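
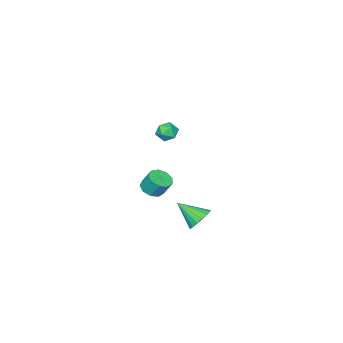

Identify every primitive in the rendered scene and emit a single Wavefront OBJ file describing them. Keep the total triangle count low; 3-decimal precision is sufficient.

v 2.149 4.344 -2.403
v 2.915 4.516 -2.494
v 2.531 3.136 -1.477
v 2.812 4.717 -2.191
v 2.558 4.832 -1.935
v 2.21 4.836 -1.787
v 1.848 4.726 -1.78
v 1.555 4.53 -1.916
v 1.398 4.291 -2.163
v 1.413 4.064 -2.465
v 1.596 3.901 -2.753
v 1.906 3.84 -2.961
v 2.272 3.895 -3.041
v 2.609 4.052 -2.975
v 2.841 4.277 -2.777
v -3.885 -2.864 -0.897
v -3.35 -3.056 -1.331
v -4.63 -3.464 -1.549
v -4.095 -3.656 -1.983
v -4.126 -3.915 -1.317
v -3.666 -3.544 -0.914
v -4.314 -2.976 -1.966
v -3.854 -2.605 -1.563
v -3.615 -3.126 -1.991
v -3.499 -3.706 -1.59
v -4.481 -2.814 -1.29
v -4.365 -3.394 -0.889
v 3.013 1.891 -0.669
v 3.555 2.266 -0.834
v 3.469 2.785 0.064
v 2.927 2.409 0.229
v 3.167 2.47 -0.989
v 3.081 2.989 -0.092
v 2.707 2.403 -0.994
v 2.621 2.922 -0.097
v 2.39 2.096 -0.847
v 2.304 2.615 0.05
v 2.365 1.693 -0.617
v 2.278 2.212 0.28
v 2.643 1.382 -0.41
v 2.556 1.901 0.487
v 3.094 1.31 -0.325
v 3.008 1.828 0.572
v 3.508 1.509 -0.4
v 3.421 2.027 0.497
v 3.69 1.887 -0.601
v 3.603 2.405 0.296
f 2 1 4
f 2 4 3
f 4 1 5
f 4 5 3
f 5 1 6
f 5 6 3
f 6 1 7
f 6 7 3
f 7 1 8
f 7 8 3
f 8 1 9
f 8 9 3
f 9 1 10
f 9 10 3
f 10 1 11
f 10 11 3
f 11 1 12
f 11 12 3
f 12 1 13
f 12 13 3
f 13 1 14
f 13 14 3
f 14 1 15
f 14 15 3
f 15 1 2
f 15 2 3
f 16 27 21
f 16 21 17
f 16 17 23
f 16 23 26
f 16 26 27
f 17 21 25
f 21 27 20
f 27 26 18
f 26 23 22
f 23 17 24
f 19 25 20
f 19 20 18
f 19 18 22
f 19 22 24
f 19 24 25
f 20 25 21
f 18 20 27
f 22 18 26
f 24 22 23
f 25 24 17
f 29 28 32
f 29 32 30
f 30 32 33
f 30 33 31
f 32 28 34
f 32 34 33
f 33 34 35
f 33 35 31
f 34 28 36
f 34 36 35
f 35 36 37
f 35 37 31
f 36 28 38
f 36 38 37
f 37 38 39
f 37 39 31
f 38 28 40
f 38 40 39
f 39 40 41
f 39 41 31
f 40 28 42
f 40 42 41
f 41 42 43
f 41 43 31
f 42 28 44
f 42 44 43
f 43 44 45
f 43 45 31
f 44 28 46
f 44 46 45
f 45 46 47
f 45 47 31
f 46 28 29
f 46 29 47
f 47 29 30
f 47 30 31



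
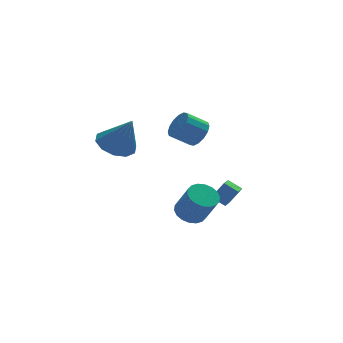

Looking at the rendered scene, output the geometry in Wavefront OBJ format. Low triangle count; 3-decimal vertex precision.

v 0.562 -2.577 0.814
v 0.939 -2.923 1.429
v -0.045 -2.729 2.141
v -0.422 -2.383 1.526
v 1.037 -2.522 1.455
v 0.053 -2.328 2.167
v 1.008 -2.135 1.31
v 0.024 -1.941 2.022
v 0.859 -1.867 1.031
v -0.125 -1.673 1.743
v 0.631 -1.789 0.695
v -0.353 -1.595 1.407
v 0.384 -1.922 0.39
v -0.6 -1.728 1.102
v 0.185 -2.231 0.199
v -0.799 -2.037 0.911
v 0.087 -2.632 0.173
v -0.897 -2.438 0.885
v 0.116 -3.019 0.318
v -0.868 -2.825 1.03
v 0.265 -3.287 0.597
v -0.719 -3.093 1.309
v 0.493 -3.365 0.933
v -0.491 -3.171 1.645
v 0.74 -3.232 1.238
v -0.244 -3.038 1.95
v 1.797 -2.918 -4.213
v 1.273 -2.392 -3.799
v 2.401 -1.991 -4.625
v 1.877 -1.466 -4.211
v 2.443 -2.954 -3.349
v 1.919 -2.429 -2.935
v 3.047 -2.028 -3.761
v 2.523 -1.502 -3.347
v -0.264 -3.584 -3.801
v 0.52 -3.656 -4.032
v 0.887 -4.427 -2.551
v 0.104 -4.356 -2.319
v 0.514 -3.333 -3.863
v 0.882 -4.104 -2.381
v 0.355 -3.06 -3.681
v 0.722 -3.831 -2.199
v 0.073 -2.89 -3.523
v 0.44 -3.661 -2.041
v -0.276 -2.858 -3.42
v 0.091 -3.629 -1.938
v -0.622 -2.97 -3.392
v -0.255 -3.741 -1.911
v -0.897 -3.204 -3.446
v -0.53 -3.975 -1.964
v -1.047 -3.513 -3.569
v -0.68 -4.284 -2.088
v -1.042 -3.836 -3.739
v -0.674 -4.607 -2.257
v -0.882 -4.109 -3.921
v -0.515 -4.88 -2.439
v -0.6 -4.279 -4.079
v -0.233 -5.05 -2.597
v -0.251 -4.311 -4.182
v 0.116 -5.082 -2.7
v 0.095 -4.199 -4.209
v 0.462 -4.97 -2.728
v 0.37 -3.965 -4.156
v 0.737 -4.736 -2.674
v -3.795 -3.246 1.337
v -2.822 -3.269 1.002
v -3.225 -3.914 3.043
v -2.927 -2.697 1.261
v -3.364 -2.335 1.549
v -3.966 -2.32 1.756
v -4.502 -2.659 1.803
v -4.769 -3.222 1.671
v -4.664 -3.794 1.412
v -4.227 -4.156 1.124
v -3.625 -4.171 0.917
v -3.088 -3.832 0.87
f 2 1 5
f 2 5 3
f 3 5 6
f 3 6 4
f 5 1 7
f 5 7 6
f 6 7 8
f 6 8 4
f 7 1 9
f 7 9 8
f 8 9 10
f 8 10 4
f 9 1 11
f 9 11 10
f 10 11 12
f 10 12 4
f 11 1 13
f 11 13 12
f 12 13 14
f 12 14 4
f 13 1 15
f 13 15 14
f 14 15 16
f 14 16 4
f 15 1 17
f 15 17 16
f 16 17 18
f 16 18 4
f 17 1 19
f 17 19 18
f 18 19 20
f 18 20 4
f 19 1 21
f 19 21 20
f 20 21 22
f 20 22 4
f 21 1 23
f 21 23 22
f 22 23 24
f 22 24 4
f 23 1 25
f 23 25 24
f 24 25 26
f 24 26 4
f 25 1 2
f 25 2 26
f 26 2 3
f 26 3 4
f 28 30 27
f 31 28 27
f 27 30 29
f 29 31 27
f 28 34 30
f 32 28 31
f 32 34 28
f 30 34 29
f 33 31 29
f 29 34 33
f 33 32 31
f 34 32 33
f 36 35 39
f 36 39 37
f 37 39 40
f 37 40 38
f 39 35 41
f 39 41 40
f 40 41 42
f 40 42 38
f 41 35 43
f 41 43 42
f 42 43 44
f 42 44 38
f 43 35 45
f 43 45 44
f 44 45 46
f 44 46 38
f 45 35 47
f 45 47 46
f 46 47 48
f 46 48 38
f 47 35 49
f 47 49 48
f 48 49 50
f 48 50 38
f 49 35 51
f 49 51 50
f 50 51 52
f 50 52 38
f 51 35 53
f 51 53 52
f 52 53 54
f 52 54 38
f 53 35 55
f 53 55 54
f 54 55 56
f 54 56 38
f 55 35 57
f 55 57 56
f 56 57 58
f 56 58 38
f 57 35 59
f 57 59 58
f 58 59 60
f 58 60 38
f 59 35 61
f 59 61 60
f 60 61 62
f 60 62 38
f 61 35 63
f 61 63 62
f 62 63 64
f 62 64 38
f 63 35 36
f 63 36 64
f 64 36 37
f 64 37 38
f 66 65 68
f 66 68 67
f 68 65 69
f 68 69 67
f 69 65 70
f 69 70 67
f 70 65 71
f 70 71 67
f 71 65 72
f 71 72 67
f 72 65 73
f 72 73 67
f 73 65 74
f 73 74 67
f 74 65 75
f 74 75 67
f 75 65 76
f 75 76 67
f 76 65 66
f 76 66 67



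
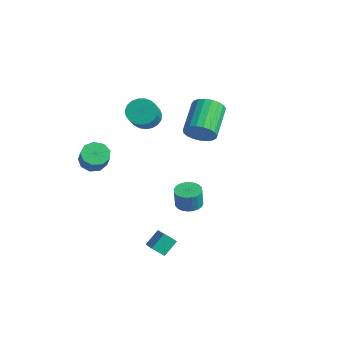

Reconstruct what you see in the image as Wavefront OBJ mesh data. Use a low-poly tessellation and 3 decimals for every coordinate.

v -3.025 -3.379 1.003
v -2.387 -3.411 0.555
v -1.718 -3.713 1.529
v -2.355 -3.681 1.977
v -2.448 -2.918 0.75
v -1.779 -3.22 1.724
v -2.779 -2.641 1.064
v -2.11 -2.943 2.038
v -3.225 -2.709 1.349
v -2.556 -3.011 2.323
v -3.577 -3.091 1.472
v -2.908 -3.393 2.446
v -3.671 -3.607 1.376
v -3.001 -3.909 2.35
v -3.462 -4.017 1.105
v -2.792 -4.319 2.079
v -3.048 -4.128 0.787
v -2.379 -4.43 1.761
v -2.624 -3.889 0.569
v -1.955 -4.191 1.543
v 2.493 -3.82 -2.445
v 2.463 -3.03 -1.739
v 1.317 -3.303 -3.073
v 1.287 -2.513 -2.367
v 2.953 -3.367 -2.933
v 2.923 -2.577 -2.227
v 1.777 -2.85 -3.561
v 1.747 -2.06 -2.855
v -1.041 2.055 1.865
v -0.363 2.166 2.476
v -1.481 3.656 3.447
v -2.159 3.545 2.835
v -0.266 2.417 2.204
v -1.384 3.906 3.174
v -0.303 2.604 1.873
v -1.421 4.094 2.843
v -0.468 2.697 1.54
v -1.586 4.187 2.51
v -0.732 2.679 1.264
v -1.85 4.169 2.234
v -1.049 2.553 1.091
v -2.167 4.043 2.062
v -1.365 2.341 1.053
v -2.483 3.831 2.023
v -1.625 2.08 1.154
v -2.743 3.569 2.125
v -1.784 1.814 1.379
v -2.902 3.303 2.349
v -1.815 1.59 1.688
v -2.933 3.079 2.658
v -1.711 1.446 2.027
v -2.829 2.936 2.997
v -1.492 1.408 2.338
v -2.61 2.898 3.308
v -1.195 1.482 2.567
v -2.313 2.971 3.538
v -0.871 1.655 2.675
v -1.989 3.144 3.646
v -0.577 1.897 2.643
v -1.695 3.386 3.614
v 2.671 -1.602 0.066
v 3.328 -1.336 0.051
v 3.407 -1.471 1.16
v 2.749 -1.738 1.174
v 3.178 -1.106 0.09
v 3.257 -1.242 1.199
v 2.95 -0.952 0.125
v 3.029 -1.088 1.234
v 2.68 -0.897 0.151
v 2.759 -1.033 1.26
v 2.408 -0.95 0.164
v 2.487 -1.085 1.273
v 2.177 -1.102 0.162
v 2.255 -1.237 1.271
v 2.02 -1.329 0.145
v 2.099 -1.465 1.254
v 1.962 -1.599 0.116
v 2.041 -1.734 1.225
v 2.013 -1.869 0.08
v 2.092 -2.004 1.189
v 2.163 -2.098 0.041
v 2.242 -2.234 1.15
v 2.391 -2.252 0.006
v 2.47 -2.388 1.115
v 2.661 -2.307 -0.02
v 2.74 -2.443 1.089
v 2.933 -2.255 -0.033
v 3.012 -2.39 1.076
v 3.165 -2.103 -0.031
v 3.243 -2.238 1.078
v 3.321 -1.875 -0.014
v 3.4 -2.011 1.095
v 3.379 -1.606 0.015
v 3.458 -1.741 1.124
v -3.303 0.244 2.784
v -2.584 0.482 2.397
v -1.518 -0.605 3.71
v -2.237 -0.844 4.096
v -2.625 0.735 2.64
v -1.559 -0.352 3.953
v -2.782 0.904 2.908
v -1.716 -0.183 4.22
v -3.03 0.958 3.154
v -1.964 -0.129 4.466
v -3.325 0.889 3.336
v -2.259 -0.198 4.649
v -3.616 0.708 3.423
v -2.55 -0.379 4.735
v -3.853 0.447 3.399
v -2.787 -0.64 4.711
v -3.995 0.151 3.269
v -2.929 -0.936 4.581
v -4.017 -0.13 3.055
v -2.951 -1.217 4.367
v -3.916 -0.345 2.794
v -2.85 -1.432 4.106
v -3.709 -0.459 2.531
v -2.643 -1.546 3.843
v -3.431 -0.452 2.312
v -2.365 -1.539 3.624
v -3.132 -0.324 2.175
v -2.066 -1.411 3.487
v -2.862 -0.098 2.143
v -1.796 -1.185 3.455
v -2.668 0.187 2.221
v -1.602 -0.9 3.534
f 2 1 5
f 2 5 3
f 3 5 6
f 3 6 4
f 5 1 7
f 5 7 6
f 6 7 8
f 6 8 4
f 7 1 9
f 7 9 8
f 8 9 10
f 8 10 4
f 9 1 11
f 9 11 10
f 10 11 12
f 10 12 4
f 11 1 13
f 11 13 12
f 12 13 14
f 12 14 4
f 13 1 15
f 13 15 14
f 14 15 16
f 14 16 4
f 15 1 17
f 15 17 16
f 16 17 18
f 16 18 4
f 17 1 19
f 17 19 18
f 18 19 20
f 18 20 4
f 19 1 2
f 19 2 20
f 20 2 3
f 20 3 4
f 22 24 21
f 25 22 21
f 21 24 23
f 23 25 21
f 22 28 24
f 26 22 25
f 26 28 22
f 24 28 23
f 27 25 23
f 23 28 27
f 27 26 25
f 28 26 27
f 30 29 33
f 30 33 31
f 31 33 34
f 31 34 32
f 33 29 35
f 33 35 34
f 34 35 36
f 34 36 32
f 35 29 37
f 35 37 36
f 36 37 38
f 36 38 32
f 37 29 39
f 37 39 38
f 38 39 40
f 38 40 32
f 39 29 41
f 39 41 40
f 40 41 42
f 40 42 32
f 41 29 43
f 41 43 42
f 42 43 44
f 42 44 32
f 43 29 45
f 43 45 44
f 44 45 46
f 44 46 32
f 45 29 47
f 45 47 46
f 46 47 48
f 46 48 32
f 47 29 49
f 47 49 48
f 48 49 50
f 48 50 32
f 49 29 51
f 49 51 50
f 50 51 52
f 50 52 32
f 51 29 53
f 51 53 52
f 52 53 54
f 52 54 32
f 53 29 55
f 53 55 54
f 54 55 56
f 54 56 32
f 55 29 57
f 55 57 56
f 56 57 58
f 56 58 32
f 57 29 59
f 57 59 58
f 58 59 60
f 58 60 32
f 59 29 30
f 59 30 60
f 60 30 31
f 60 31 32
f 62 61 65
f 62 65 63
f 63 65 66
f 63 66 64
f 65 61 67
f 65 67 66
f 66 67 68
f 66 68 64
f 67 61 69
f 67 69 68
f 68 69 70
f 68 70 64
f 69 61 71
f 69 71 70
f 70 71 72
f 70 72 64
f 71 61 73
f 71 73 72
f 72 73 74
f 72 74 64
f 73 61 75
f 73 75 74
f 74 75 76
f 74 76 64
f 75 61 77
f 75 77 76
f 76 77 78
f 76 78 64
f 77 61 79
f 77 79 78
f 78 79 80
f 78 80 64
f 79 61 81
f 79 81 80
f 80 81 82
f 80 82 64
f 81 61 83
f 81 83 82
f 82 83 84
f 82 84 64
f 83 61 85
f 83 85 84
f 84 85 86
f 84 86 64
f 85 61 87
f 85 87 86
f 86 87 88
f 86 88 64
f 87 61 89
f 87 89 88
f 88 89 90
f 88 90 64
f 89 61 91
f 89 91 90
f 90 91 92
f 90 92 64
f 91 61 93
f 91 93 92
f 92 93 94
f 92 94 64
f 93 61 62
f 93 62 94
f 94 62 63
f 94 63 64
f 96 95 99
f 96 99 97
f 97 99 100
f 97 100 98
f 99 95 101
f 99 101 100
f 100 101 102
f 100 102 98
f 101 95 103
f 101 103 102
f 102 103 104
f 102 104 98
f 103 95 105
f 103 105 104
f 104 105 106
f 104 106 98
f 105 95 107
f 105 107 106
f 106 107 108
f 106 108 98
f 107 95 109
f 107 109 108
f 108 109 110
f 108 110 98
f 109 95 111
f 109 111 110
f 110 111 112
f 110 112 98
f 111 95 113
f 111 113 112
f 112 113 114
f 112 114 98
f 113 95 115
f 113 115 114
f 114 115 116
f 114 116 98
f 115 95 117
f 115 117 116
f 116 117 118
f 116 118 98
f 117 95 119
f 117 119 118
f 118 119 120
f 118 120 98
f 119 95 121
f 119 121 120
f 120 121 122
f 120 122 98
f 121 95 123
f 121 123 122
f 122 123 124
f 122 124 98
f 123 95 125
f 123 125 124
f 124 125 126
f 124 126 98
f 125 95 96
f 125 96 126
f 126 96 97
f 126 97 98



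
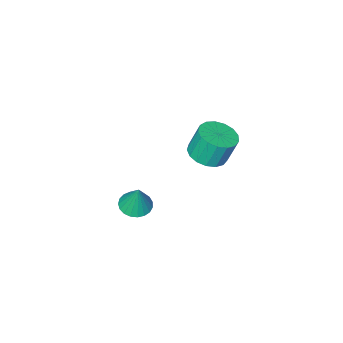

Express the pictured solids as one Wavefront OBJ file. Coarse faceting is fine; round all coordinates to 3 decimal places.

v 2.853 3.672 -2.315
v 3.589 3.53 -2.34
v 2.987 4.108 -0.885
v 3.578 3.829 -2.43
v 3.441 4.1 -2.5
v 3.202 4.297 -2.538
v 2.903 4.386 -2.537
v 2.596 4.352 -2.498
v 2.333 4.2 -2.427
v 2.16 3.957 -2.337
v 2.107 3.664 -2.242
v 2.183 3.373 -2.161
v 2.375 3.134 -2.106
v 2.65 2.987 -2.087
v 2.96 2.959 -2.107
v 3.251 3.054 -2.163
v 3.474 3.257 -2.246
v -2.484 1.821 -3.102
v -1.717 1.304 -2.779
v -2.089 1.642 -1.355
v -2.856 2.159 -1.678
v -1.544 1.736 -2.836
v -1.916 2.074 -1.413
v -1.587 2.188 -2.955
v -1.959 2.526 -1.531
v -1.836 2.556 -3.107
v -2.208 2.894 -1.683
v -2.233 2.755 -3.258
v -2.605 3.093 -1.834
v -2.687 2.741 -3.373
v -3.059 3.079 -1.949
v -3.095 2.515 -3.426
v -3.467 2.853 -2.002
v -3.363 2.131 -3.405
v -3.735 2.469 -1.981
v -3.43 1.675 -3.314
v -3.802 2.013 -1.89
v -3.28 1.253 -3.175
v -3.652 1.591 -1.751
v -2.947 0.961 -3.019
v -3.319 1.299 -1.595
v -2.509 0.866 -2.882
v -2.881 1.204 -1.458
v -2.065 0.99 -2.795
v -2.437 1.328 -1.371
f 2 1 4
f 2 4 3
f 4 1 5
f 4 5 3
f 5 1 6
f 5 6 3
f 6 1 7
f 6 7 3
f 7 1 8
f 7 8 3
f 8 1 9
f 8 9 3
f 9 1 10
f 9 10 3
f 10 1 11
f 10 11 3
f 11 1 12
f 11 12 3
f 12 1 13
f 12 13 3
f 13 1 14
f 13 14 3
f 14 1 15
f 14 15 3
f 15 1 16
f 15 16 3
f 16 1 17
f 16 17 3
f 17 1 2
f 17 2 3
f 19 18 22
f 19 22 20
f 20 22 23
f 20 23 21
f 22 18 24
f 22 24 23
f 23 24 25
f 23 25 21
f 24 18 26
f 24 26 25
f 25 26 27
f 25 27 21
f 26 18 28
f 26 28 27
f 27 28 29
f 27 29 21
f 28 18 30
f 28 30 29
f 29 30 31
f 29 31 21
f 30 18 32
f 30 32 31
f 31 32 33
f 31 33 21
f 32 18 34
f 32 34 33
f 33 34 35
f 33 35 21
f 34 18 36
f 34 36 35
f 35 36 37
f 35 37 21
f 36 18 38
f 36 38 37
f 37 38 39
f 37 39 21
f 38 18 40
f 38 40 39
f 39 40 41
f 39 41 21
f 40 18 42
f 40 42 41
f 41 42 43
f 41 43 21
f 42 18 44
f 42 44 43
f 43 44 45
f 43 45 21
f 44 18 19
f 44 19 45
f 45 19 20
f 45 20 21



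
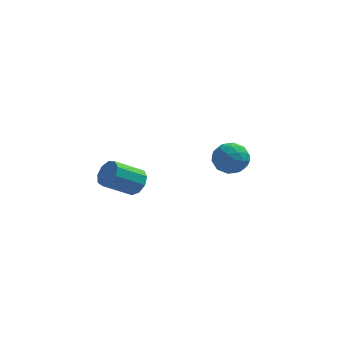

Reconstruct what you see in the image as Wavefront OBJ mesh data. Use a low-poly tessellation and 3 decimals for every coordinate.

v 2.338 3.133 0.251
v 3.121 3.158 -0.179
v 2.019 1.882 -0.401
v 2.802 1.907 -0.831
v 2.782 1.771 0.052
v 2.978 2.544 0.455
v 2.162 2.496 -1.035
v 2.358 3.269 -0.632
v 3.012 2.764 -0.974
v 3.395 2.316 -0.302
v 1.745 2.724 -0.278
v 2.128 2.276 0.394
v 2.757 3.255 0.094
v 2.383 1.785 -0.674
v 2.371 1.705 -0.155
v 2.831 1.72 -0.407
v 2.674 2.894 0.466
v 3.134 2.909 0.213
v 2.934 2.094 0.349
v 2.006 2.131 -0.793
v 2.466 2.146 -1.046
v 2.309 3.32 -0.173
v 2.769 3.335 -0.425
v 2.206 2.946 -0.929
v 3.154 3.039 -0.626
v 2.966 2.304 -1.01
v 2.59 2.65 -1.13
v 2.705 3.104 -0.893
v 3.379 2.775 -0.232
v 3.192 2.04 -0.615
v 3.179 1.96 -0.096
v 3.295 2.414 0.141
v 3.315 2.544 -0.699
v 1.948 3 0.035
v 1.761 2.265 -0.348
v 1.845 2.626 -0.721
v 1.961 3.08 -0.484
v 2.174 2.736 0.43
v 1.986 2.001 0.046
v 2.435 1.936 0.313
v 2.55 2.39 0.55
v 1.825 2.496 0.119
v -0.971 -2.488 1.138
v -0.689 -2.227 1.686
v -1.807 -2.79 2.531
v -2.089 -3.052 1.982
v -0.98 -1.925 1.501
v -2.098 -2.489 2.346
v -1.268 -1.887 1.146
v -2.386 -2.451 1.991
v -1.416 -2.13 0.787
v -2.534 -2.694 1.632
v -1.356 -2.541 0.592
v -2.474 -3.105 1.437
v -1.116 -2.927 0.653
v -2.234 -3.49 1.497
v -0.808 -3.107 0.94
v -1.926 -3.671 1.784
v -0.576 -2.998 1.32
v -1.694 -3.562 2.164
v -0.529 -2.65 1.615
v -1.647 -3.214 2.459
f 1 38 17
f 38 12 41
f 17 41 6
f 38 41 17
f 1 17 13
f 17 6 18
f 13 18 2
f 17 18 13
f 1 13 22
f 13 2 23
f 22 23 8
f 13 23 22
f 1 22 34
f 22 8 37
f 34 37 11
f 22 37 34
f 1 34 38
f 34 11 42
f 38 42 12
f 34 42 38
f 2 18 29
f 18 6 32
f 29 32 10
f 18 32 29
f 6 41 19
f 41 12 40
f 19 40 5
f 41 40 19
f 12 42 39
f 42 11 35
f 39 35 3
f 42 35 39
f 11 37 36
f 37 8 24
f 36 24 7
f 37 24 36
f 8 23 28
f 23 2 25
f 28 25 9
f 23 25 28
f 4 30 16
f 30 10 31
f 16 31 5
f 30 31 16
f 4 16 14
f 16 5 15
f 14 15 3
f 16 15 14
f 4 14 21
f 14 3 20
f 21 20 7
f 14 20 21
f 4 21 26
f 21 7 27
f 26 27 9
f 21 27 26
f 4 26 30
f 26 9 33
f 30 33 10
f 26 33 30
f 5 31 19
f 31 10 32
f 19 32 6
f 31 32 19
f 3 15 39
f 15 5 40
f 39 40 12
f 15 40 39
f 7 20 36
f 20 3 35
f 36 35 11
f 20 35 36
f 9 27 28
f 27 7 24
f 28 24 8
f 27 24 28
f 10 33 29
f 33 9 25
f 29 25 2
f 33 25 29
f 44 43 47
f 44 47 45
f 45 47 48
f 45 48 46
f 47 43 49
f 47 49 48
f 48 49 50
f 48 50 46
f 49 43 51
f 49 51 50
f 50 51 52
f 50 52 46
f 51 43 53
f 51 53 52
f 52 53 54
f 52 54 46
f 53 43 55
f 53 55 54
f 54 55 56
f 54 56 46
f 55 43 57
f 55 57 56
f 56 57 58
f 56 58 46
f 57 43 59
f 57 59 58
f 58 59 60
f 58 60 46
f 59 43 61
f 59 61 60
f 60 61 62
f 60 62 46
f 61 43 44
f 61 44 62
f 62 44 45
f 62 45 46



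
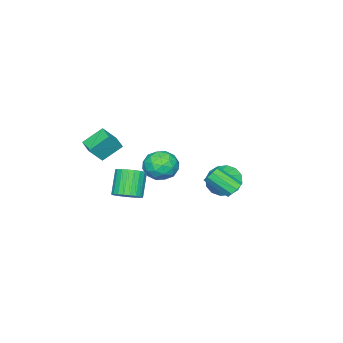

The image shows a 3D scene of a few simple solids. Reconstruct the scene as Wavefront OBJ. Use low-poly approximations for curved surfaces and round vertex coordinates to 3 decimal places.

v 1.306 3.876 -0.44
v 1.859 4.048 -0.405
v 2.187 2.796 0.536
v 1.634 2.624 0.5
v 1.647 4.212 -0.112
v 1.975 2.96 0.828
v 1.275 4.219 0.027
v 1.604 2.967 0.967
v 0.918 4.065 -0.053
v 1.246 2.813 0.888
v 0.742 3.823 -0.314
v 1.071 2.571 0.627
v 0.83 3.606 -0.634
v 1.159 2.354 0.307
v 1.141 3.515 -0.863
v 1.469 2.263 0.077
v 1.528 3.593 -0.895
v 1.857 2.341 0.046
v 1.812 3.803 -0.714
v 2.14 2.551 0.227
v 2.581 -1.946 -2.159
v 3.218 -1.678 -1.682
v 2.356 -2.046 -0.324
v 1.719 -2.314 -0.801
v 3.045 -1.402 -1.717
v 2.183 -1.77 -0.359
v 2.8 -1.209 -1.82
v 1.939 -1.577 -0.462
v 2.523 -1.129 -1.975
v 1.661 -1.496 -0.616
v 2.254 -1.172 -2.157
v 1.392 -1.54 -0.799
v 2.035 -1.334 -2.34
v 1.173 -1.702 -0.982
v 1.899 -1.588 -2.495
v 1.037 -1.956 -1.137
v 1.867 -1.898 -2.599
v 1.005 -2.265 -1.241
v 1.944 -2.214 -2.636
v 1.082 -2.582 -1.278
v 2.117 -2.49 -2.601
v 1.255 -2.858 -1.243
v 2.361 -2.683 -2.498
v 1.5 -3.051 -1.14
v 2.639 -2.764 -2.344
v 1.777 -3.131 -0.985
v 2.908 -2.72 -2.161
v 2.046 -3.088 -0.803
v 3.127 -2.558 -1.978
v 2.265 -2.926 -0.62
v 3.263 -2.304 -1.823
v 2.401 -2.672 -0.465
v 3.295 -1.995 -1.719
v 2.433 -2.362 -0.361
v -1.315 1.477 -1.682
v -0.734 1.661 -2.512
v -0.125 1.703 -0.798
v -0.928 2.137 -2.372
v -1.226 2.437 -2.046
v -1.548 2.479 -1.624
v -1.808 2.253 -1.216
v -1.935 1.819 -0.934
v -1.897 1.294 -0.852
v -1.702 0.817 -0.993
v -1.404 0.518 -1.318
v -1.082 0.476 -1.741
v -0.823 0.702 -2.148
v -0.695 1.136 -2.43
v -2.043 -2.738 -1.749
v -1.582 -2.12 -2.479
v -0.598 -2.72 -0.821
v -0.137 -2.102 -1.551
v -0.92 -1.716 -0.946
v -1.813 -1.727 -1.52
v -0.367 -3.113 -1.78
v -1.26 -3.124 -2.354
v -0.546 -2.352 -2.498
v -0.888 -1.488 -1.983
v -1.292 -3.352 -1.317
v -1.634 -2.488 -0.802
v -1.94 -2.431 -2.196
v -0.24 -2.409 -1.104
v -0.7 -2.183 -0.749
v -0.429 -1.819 -1.178
v -2.076 -2.2 -1.632
v -1.805 -1.836 -2.061
v -1.415 -1.599 -1.16
v -0.375 -3.004 -1.239
v -0.104 -2.64 -1.668
v -1.751 -3.021 -2.122
v -1.48 -2.657 -2.551
v -0.765 -3.241 -2.14
v -1.06 -2.203 -2.636
v -0.21 -2.193 -2.09
v -0.345 -2.787 -2.225
v -0.87 -2.794 -2.562
v -1.261 -1.696 -2.333
v -0.411 -1.685 -1.787
v -0.871 -1.458 -1.432
v -1.396 -1.465 -1.769
v -0.652 -1.832 -2.344
v -1.769 -3.155 -1.513
v -0.919 -3.144 -0.967
v -0.784 -3.375 -1.531
v -1.309 -3.382 -1.868
v -1.97 -2.647 -1.21
v -1.12 -2.637 -0.664
v -1.31 -2.046 -0.738
v -1.835 -2.053 -1.075
v -1.528 -3.008 -0.956
v 1.47 -3.437 1.221
v 2.21 -3.763 2.162
v 2.025 -2.606 1.073
v 2.764 -2.932 2.014
v 2.296 -4.148 0.326
v 3.035 -4.474 1.267
v 2.85 -3.317 0.178
v 3.59 -3.643 1.119
f 2 1 5
f 2 5 3
f 3 5 6
f 3 6 4
f 5 1 7
f 5 7 6
f 6 7 8
f 6 8 4
f 7 1 9
f 7 9 8
f 8 9 10
f 8 10 4
f 9 1 11
f 9 11 10
f 10 11 12
f 10 12 4
f 11 1 13
f 11 13 12
f 12 13 14
f 12 14 4
f 13 1 15
f 13 15 14
f 14 15 16
f 14 16 4
f 15 1 17
f 15 17 16
f 16 17 18
f 16 18 4
f 17 1 19
f 17 19 18
f 18 19 20
f 18 20 4
f 19 1 2
f 19 2 20
f 20 2 3
f 20 3 4
f 22 21 25
f 22 25 23
f 23 25 26
f 23 26 24
f 25 21 27
f 25 27 26
f 26 27 28
f 26 28 24
f 27 21 29
f 27 29 28
f 28 29 30
f 28 30 24
f 29 21 31
f 29 31 30
f 30 31 32
f 30 32 24
f 31 21 33
f 31 33 32
f 32 33 34
f 32 34 24
f 33 21 35
f 33 35 34
f 34 35 36
f 34 36 24
f 35 21 37
f 35 37 36
f 36 37 38
f 36 38 24
f 37 21 39
f 37 39 38
f 38 39 40
f 38 40 24
f 39 21 41
f 39 41 40
f 40 41 42
f 40 42 24
f 41 21 43
f 41 43 42
f 42 43 44
f 42 44 24
f 43 21 45
f 43 45 44
f 44 45 46
f 44 46 24
f 45 21 47
f 45 47 46
f 46 47 48
f 46 48 24
f 47 21 49
f 47 49 48
f 48 49 50
f 48 50 24
f 49 21 51
f 49 51 50
f 50 51 52
f 50 52 24
f 51 21 53
f 51 53 52
f 52 53 54
f 52 54 24
f 53 21 22
f 53 22 54
f 54 22 23
f 54 23 24
f 56 55 58
f 56 58 57
f 58 55 59
f 58 59 57
f 59 55 60
f 59 60 57
f 60 55 61
f 60 61 57
f 61 55 62
f 61 62 57
f 62 55 63
f 62 63 57
f 63 55 64
f 63 64 57
f 64 55 65
f 64 65 57
f 65 55 66
f 65 66 57
f 66 55 67
f 66 67 57
f 67 55 68
f 67 68 57
f 68 55 56
f 68 56 57
f 69 106 85
f 106 80 109
f 85 109 74
f 106 109 85
f 69 85 81
f 85 74 86
f 81 86 70
f 85 86 81
f 69 81 90
f 81 70 91
f 90 91 76
f 81 91 90
f 69 90 102
f 90 76 105
f 102 105 79
f 90 105 102
f 69 102 106
f 102 79 110
f 106 110 80
f 102 110 106
f 70 86 97
f 86 74 100
f 97 100 78
f 86 100 97
f 74 109 87
f 109 80 108
f 87 108 73
f 109 108 87
f 80 110 107
f 110 79 103
f 107 103 71
f 110 103 107
f 79 105 104
f 105 76 92
f 104 92 75
f 105 92 104
f 76 91 96
f 91 70 93
f 96 93 77
f 91 93 96
f 72 98 84
f 98 78 99
f 84 99 73
f 98 99 84
f 72 84 82
f 84 73 83
f 82 83 71
f 84 83 82
f 72 82 89
f 82 71 88
f 89 88 75
f 82 88 89
f 72 89 94
f 89 75 95
f 94 95 77
f 89 95 94
f 72 94 98
f 94 77 101
f 98 101 78
f 94 101 98
f 73 99 87
f 99 78 100
f 87 100 74
f 99 100 87
f 71 83 107
f 83 73 108
f 107 108 80
f 83 108 107
f 75 88 104
f 88 71 103
f 104 103 79
f 88 103 104
f 77 95 96
f 95 75 92
f 96 92 76
f 95 92 96
f 78 101 97
f 101 77 93
f 97 93 70
f 101 93 97
f 112 114 111
f 115 112 111
f 111 114 113
f 113 115 111
f 112 118 114
f 116 112 115
f 116 118 112
f 114 118 113
f 117 115 113
f 113 118 117
f 117 116 115
f 118 116 117



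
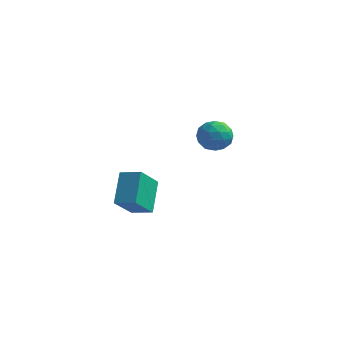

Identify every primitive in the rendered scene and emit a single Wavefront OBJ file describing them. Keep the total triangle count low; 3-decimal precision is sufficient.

v 0.804 2.277 3.011
v 1.633 2.786 2.908
v 1.487 1.394 4.132
v 2.316 1.903 4.029
v 1.526 2.328 4.418
v 1.104 2.874 3.726
v 2.016 1.306 3.314
v 1.594 1.852 2.622
v 2.382 2.186 3.095
v 2.079 2.818 3.777
v 1.041 1.362 3.263
v 0.738 1.994 3.945
v 1.159 2.609 2.861
v 1.961 1.571 4.179
v 1.497 1.821 4.408
v 1.984 2.12 4.347
v 0.848 2.661 3.342
v 1.335 2.96 3.281
v 1.272 2.691 4.169
v 1.785 1.22 3.759
v 2.272 1.519 3.698
v 1.136 2.06 2.693
v 1.623 2.359 2.632
v 1.848 1.489 2.871
v 2.086 2.556 2.91
v 2.487 2.036 3.569
v 2.311 1.686 3.149
v 2.063 2.007 2.742
v 1.908 2.927 3.311
v 2.309 2.408 3.97
v 1.845 2.658 4.199
v 1.597 2.979 3.792
v 2.348 2.574 3.422
v 0.811 1.772 3.07
v 1.212 1.253 3.729
v 1.523 1.201 3.248
v 1.275 1.522 2.841
v 0.633 2.144 3.471
v 1.034 1.624 4.13
v 1.057 2.173 4.298
v 0.809 2.494 3.891
v 0.772 1.606 3.618
v -3.861 1.972 -2.633
v -4.205 3.531 -1.315
v -3.461 3.262 -4.054
v -3.805 4.82 -2.736
v -2.655 1.96 -2.304
v -2.999 3.518 -0.986
v -2.255 3.249 -3.725
v -2.599 4.808 -2.407
f 1 38 17
f 38 12 41
f 17 41 6
f 38 41 17
f 1 17 13
f 17 6 18
f 13 18 2
f 17 18 13
f 1 13 22
f 13 2 23
f 22 23 8
f 13 23 22
f 1 22 34
f 22 8 37
f 34 37 11
f 22 37 34
f 1 34 38
f 34 11 42
f 38 42 12
f 34 42 38
f 2 18 29
f 18 6 32
f 29 32 10
f 18 32 29
f 6 41 19
f 41 12 40
f 19 40 5
f 41 40 19
f 12 42 39
f 42 11 35
f 39 35 3
f 42 35 39
f 11 37 36
f 37 8 24
f 36 24 7
f 37 24 36
f 8 23 28
f 23 2 25
f 28 25 9
f 23 25 28
f 4 30 16
f 30 10 31
f 16 31 5
f 30 31 16
f 4 16 14
f 16 5 15
f 14 15 3
f 16 15 14
f 4 14 21
f 14 3 20
f 21 20 7
f 14 20 21
f 4 21 26
f 21 7 27
f 26 27 9
f 21 27 26
f 4 26 30
f 26 9 33
f 30 33 10
f 26 33 30
f 5 31 19
f 31 10 32
f 19 32 6
f 31 32 19
f 3 15 39
f 15 5 40
f 39 40 12
f 15 40 39
f 7 20 36
f 20 3 35
f 36 35 11
f 20 35 36
f 9 27 28
f 27 7 24
f 28 24 8
f 27 24 28
f 10 33 29
f 33 9 25
f 29 25 2
f 33 25 29
f 44 46 43
f 47 44 43
f 43 46 45
f 45 47 43
f 44 50 46
f 48 44 47
f 48 50 44
f 46 50 45
f 49 47 45
f 45 50 49
f 49 48 47
f 50 48 49



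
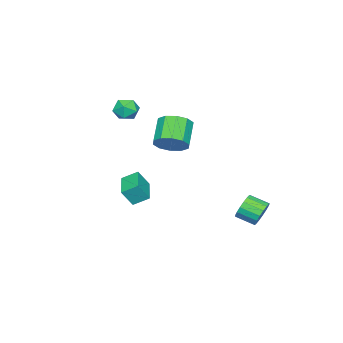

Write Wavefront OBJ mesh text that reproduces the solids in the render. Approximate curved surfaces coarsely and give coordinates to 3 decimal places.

v 2.375 -2.259 -1.795
v 2.786 -2.626 -0.912
v 2.009 -1.564 -1.335
v 2.419 -1.931 -0.453
v 3.581 -1.469 -2.027
v 3.991 -1.836 -1.145
v 3.214 -0.774 -1.568
v 3.625 -1.141 -0.685
v 0.531 -3.376 1.993
v 0.738 -3.071 2.63
v 0.522 -4.449 2.51
v 0.729 -4.144 3.147
v 0.056 -4.015 2.879
v 0.061 -3.352 2.56
v 1.199 -4.168 2.58
v 1.204 -3.505 2.261
v 1.151 -3.561 2.993
v 0.445 -3.466 3.178
v 0.815 -4.054 1.962
v 0.109 -3.959 2.147
v 2.684 0.069 1.949
v 3.291 -0.101 2.549
v 2.242 -0.52 3.491
v 1.636 -0.349 2.891
v 3.139 0.411 2.608
v 2.09 -0.007 3.549
v 2.813 0.793 2.415
v 1.764 0.375 3.356
v 2.438 0.898 2.044
v 1.39 0.48 2.985
v 2.157 0.687 1.637
v 1.109 0.269 2.578
v 2.078 0.24 1.349
v 1.029 -0.179 2.291
v 2.23 -0.273 1.291
v 1.181 -0.691 2.232
v 2.556 -0.655 1.484
v 1.507 -1.073 2.425
v 2.93 -0.76 1.855
v 1.882 -1.178 2.796
v 3.211 -0.549 2.262
v 2.163 -0.967 3.203
v -1.319 2.687 -3.679
v -0.923 2.516 -4.293
v -0.725 1.543 -3.894
v -1.121 1.713 -3.281
v -0.679 2.657 -4.07
v -0.481 1.684 -3.671
v -0.583 2.805 -3.757
v -0.384 1.832 -3.359
v -0.654 2.925 -3.427
v -0.456 1.952 -3.028
v -0.879 2.991 -3.154
v -0.68 2.018 -2.756
v -1.204 2.987 -3.002
v -1.005 2.014 -2.604
v -1.555 2.914 -3.005
v -1.357 1.941 -2.606
v -1.853 2.789 -3.162
v -1.654 1.816 -2.764
v -2.028 2.641 -3.438
v -1.83 1.668 -3.04
v -2.041 2.503 -3.769
v -1.842 1.53 -3.371
v -1.888 2.407 -4.08
v -1.69 1.434 -3.681
v -1.605 2.375 -4.298
v -1.407 1.402 -3.9
v -1.257 2.414 -4.375
v -1.059 1.441 -3.977
f 2 4 1
f 5 2 1
f 1 4 3
f 3 5 1
f 2 8 4
f 6 2 5
f 6 8 2
f 4 8 3
f 7 5 3
f 3 8 7
f 7 6 5
f 8 6 7
f 9 20 14
f 9 14 10
f 9 10 16
f 9 16 19
f 9 19 20
f 10 14 18
f 14 20 13
f 20 19 11
f 19 16 15
f 16 10 17
f 12 18 13
f 12 13 11
f 12 11 15
f 12 15 17
f 12 17 18
f 13 18 14
f 11 13 20
f 15 11 19
f 17 15 16
f 18 17 10
f 22 21 25
f 22 25 23
f 23 25 26
f 23 26 24
f 25 21 27
f 25 27 26
f 26 27 28
f 26 28 24
f 27 21 29
f 27 29 28
f 28 29 30
f 28 30 24
f 29 21 31
f 29 31 30
f 30 31 32
f 30 32 24
f 31 21 33
f 31 33 32
f 32 33 34
f 32 34 24
f 33 21 35
f 33 35 34
f 34 35 36
f 34 36 24
f 35 21 37
f 35 37 36
f 36 37 38
f 36 38 24
f 37 21 39
f 37 39 38
f 38 39 40
f 38 40 24
f 39 21 41
f 39 41 40
f 40 41 42
f 40 42 24
f 41 21 22
f 41 22 42
f 42 22 23
f 42 23 24
f 44 43 47
f 44 47 45
f 45 47 48
f 45 48 46
f 47 43 49
f 47 49 48
f 48 49 50
f 48 50 46
f 49 43 51
f 49 51 50
f 50 51 52
f 50 52 46
f 51 43 53
f 51 53 52
f 52 53 54
f 52 54 46
f 53 43 55
f 53 55 54
f 54 55 56
f 54 56 46
f 55 43 57
f 55 57 56
f 56 57 58
f 56 58 46
f 57 43 59
f 57 59 58
f 58 59 60
f 58 60 46
f 59 43 61
f 59 61 60
f 60 61 62
f 60 62 46
f 61 43 63
f 61 63 62
f 62 63 64
f 62 64 46
f 63 43 65
f 63 65 64
f 64 65 66
f 64 66 46
f 65 43 67
f 65 67 66
f 66 67 68
f 66 68 46
f 67 43 69
f 67 69 68
f 68 69 70
f 68 70 46
f 69 43 44
f 69 44 70
f 70 44 45
f 70 45 46



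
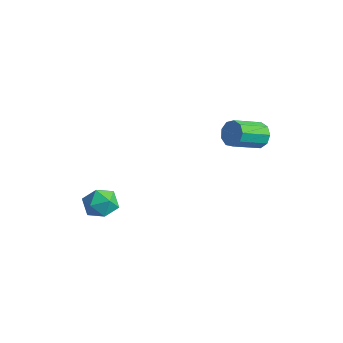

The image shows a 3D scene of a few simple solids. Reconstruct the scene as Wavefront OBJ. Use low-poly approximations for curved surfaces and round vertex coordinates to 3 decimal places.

v 1.669 3.943 3.005
v 2.421 4.022 3.413
v 2.124 2.256 4.304
v 1.371 2.177 3.895
v 1.991 4.258 3.737
v 1.693 2.492 4.628
v 1.409 4.347 3.718
v 1.112 2.581 4.609
v 0.95 4.246 3.365
v 0.652 2.48 4.256
v 0.826 4.004 2.844
v 0.529 2.238 3.735
v 1.097 3.733 2.397
v 0.799 1.967 3.288
v 1.635 3.56 2.235
v 1.338 1.795 3.126
v 2.189 3.567 2.433
v 1.892 1.801 3.324
v 2.5 3.749 2.898
v 2.202 1.983 3.789
v -2.425 -2.894 -0.455
v -1.734 -3.738 -0.38
v -3.326 -3.742 -1.72
v -2.635 -4.586 -1.645
v -3.325 -4.371 -0.825
v -2.769 -3.847 -0.043
v -2.291 -3.633 -2.057
v -1.735 -3.109 -1.275
v -1.651 -4.195 -1.37
v -2.291 -4.651 -0.609
v -2.769 -2.829 -1.491
v -3.409 -3.285 -0.73
f 2 1 5
f 2 5 3
f 3 5 6
f 3 6 4
f 5 1 7
f 5 7 6
f 6 7 8
f 6 8 4
f 7 1 9
f 7 9 8
f 8 9 10
f 8 10 4
f 9 1 11
f 9 11 10
f 10 11 12
f 10 12 4
f 11 1 13
f 11 13 12
f 12 13 14
f 12 14 4
f 13 1 15
f 13 15 14
f 14 15 16
f 14 16 4
f 15 1 17
f 15 17 16
f 16 17 18
f 16 18 4
f 17 1 19
f 17 19 18
f 18 19 20
f 18 20 4
f 19 1 2
f 19 2 20
f 20 2 3
f 20 3 4
f 21 32 26
f 21 26 22
f 21 22 28
f 21 28 31
f 21 31 32
f 22 26 30
f 26 32 25
f 32 31 23
f 31 28 27
f 28 22 29
f 24 30 25
f 24 25 23
f 24 23 27
f 24 27 29
f 24 29 30
f 25 30 26
f 23 25 32
f 27 23 31
f 29 27 28
f 30 29 22



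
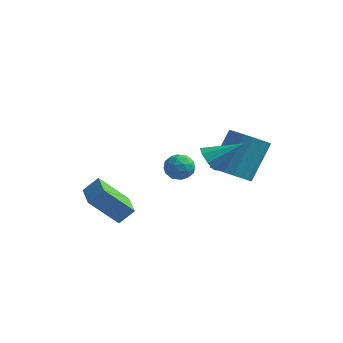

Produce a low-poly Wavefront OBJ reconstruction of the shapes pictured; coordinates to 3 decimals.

v 2.046 -2.131 1.463
v 2.476 -2.556 1.199
v 3.274 -1.409 2.297
v 2.42 -2.139 0.92
v 2.146 -1.717 0.959
v 1.813 -1.537 1.293
v 1.617 -1.705 1.728
v 1.672 -2.122 2.007
v 1.947 -2.544 1.968
v 2.279 -2.724 1.633
v -2.691 -3.403 -1.581
v -2.188 -2.967 -0.961
v -3.536 -2.256 -1.703
v -3.032 -1.82 -1.083
v -1.628 -2.76 -2.897
v -1.124 -2.324 -2.277
v -2.472 -1.613 -3.019
v -1.969 -1.177 -2.399
v 2.118 -0.046 -0.516
v 2.808 0.376 -0.955
v 3.131 1.588 0.716
v 2.442 1.166 1.156
v 2.483 0.602 -1.057
v 2.806 1.815 0.614
v 2.085 0.701 -1.051
v 2.409 1.913 0.62
v 1.694 0.651 -0.94
v 2.018 1.864 0.732
v 1.387 0.464 -0.744
v 1.711 1.676 0.927
v 1.225 0.175 -0.503
v 1.549 1.388 1.168
v 1.24 -0.158 -0.265
v 1.564 1.055 1.406
v 1.429 -0.468 -0.076
v 1.752 0.744 1.595
v 1.754 -0.695 0.026
v 2.077 0.518 1.697
v 2.151 -0.793 0.02
v 2.475 0.419 1.691
v 2.542 -0.744 -0.092
v 2.866 0.469 1.58
v 2.849 -0.556 -0.287
v 3.173 0.656 1.384
v 3.011 -0.268 -0.528
v 3.335 0.945 1.143
v 2.996 0.065 -0.766
v 3.32 1.278 0.905
v -0.666 2.227 -1.545
v -0.375 1.824 -2.073
v -1.565 1.476 -1.467
v -1.274 1.073 -1.995
v -0.953 1.106 -1.346
v -0.397 1.57 -1.394
v -1.543 1.73 -2.146
v -0.987 2.194 -2.194
v -0.917 1.517 -2.445
v -0.552 1.131 -1.95
v -1.388 2.169 -1.59
v -1.023 1.783 -1.095
v -0.441 2.091 -1.816
v -1.499 1.209 -1.724
v -1.31 1.228 -1.342
v -1.139 0.991 -1.653
v -0.454 1.942 -1.416
v -0.284 1.705 -1.727
v -0.623 1.283 -1.299
v -1.656 1.595 -1.813
v -1.486 1.358 -2.124
v -0.801 2.309 -1.887
v -0.63 2.072 -2.198
v -1.317 2.017 -2.241
v -0.589 1.674 -2.345
v -1.118 1.233 -2.299
v -1.276 1.619 -2.388
v -0.949 1.891 -2.416
v -0.375 1.447 -2.054
v -0.903 1.006 -2.008
v -0.714 1.025 -1.626
v -0.388 1.298 -1.655
v -0.693 1.267 -2.273
v -1.037 2.294 -1.532
v -1.565 1.853 -1.486
v -1.552 2.002 -1.885
v -1.226 2.275 -1.914
v -0.822 2.067 -1.241
v -1.351 1.626 -1.195
v -0.991 1.409 -1.124
v -0.664 1.681 -1.152
v -1.247 2.033 -1.267
f 2 1 4
f 2 4 3
f 4 1 5
f 4 5 3
f 5 1 6
f 5 6 3
f 6 1 7
f 6 7 3
f 7 1 8
f 7 8 3
f 8 1 9
f 8 9 3
f 9 1 10
f 9 10 3
f 10 1 2
f 10 2 3
f 12 14 11
f 15 12 11
f 11 14 13
f 13 15 11
f 12 18 14
f 16 12 15
f 16 18 12
f 14 18 13
f 17 15 13
f 13 18 17
f 17 16 15
f 18 16 17
f 20 19 23
f 20 23 21
f 21 23 24
f 21 24 22
f 23 19 25
f 23 25 24
f 24 25 26
f 24 26 22
f 25 19 27
f 25 27 26
f 26 27 28
f 26 28 22
f 27 19 29
f 27 29 28
f 28 29 30
f 28 30 22
f 29 19 31
f 29 31 30
f 30 31 32
f 30 32 22
f 31 19 33
f 31 33 32
f 32 33 34
f 32 34 22
f 33 19 35
f 33 35 34
f 34 35 36
f 34 36 22
f 35 19 37
f 35 37 36
f 36 37 38
f 36 38 22
f 37 19 39
f 37 39 38
f 38 39 40
f 38 40 22
f 39 19 41
f 39 41 40
f 40 41 42
f 40 42 22
f 41 19 43
f 41 43 42
f 42 43 44
f 42 44 22
f 43 19 45
f 43 45 44
f 44 45 46
f 44 46 22
f 45 19 47
f 45 47 46
f 46 47 48
f 46 48 22
f 47 19 20
f 47 20 48
f 48 20 21
f 48 21 22
f 49 86 65
f 86 60 89
f 65 89 54
f 86 89 65
f 49 65 61
f 65 54 66
f 61 66 50
f 65 66 61
f 49 61 70
f 61 50 71
f 70 71 56
f 61 71 70
f 49 70 82
f 70 56 85
f 82 85 59
f 70 85 82
f 49 82 86
f 82 59 90
f 86 90 60
f 82 90 86
f 50 66 77
f 66 54 80
f 77 80 58
f 66 80 77
f 54 89 67
f 89 60 88
f 67 88 53
f 89 88 67
f 60 90 87
f 90 59 83
f 87 83 51
f 90 83 87
f 59 85 84
f 85 56 72
f 84 72 55
f 85 72 84
f 56 71 76
f 71 50 73
f 76 73 57
f 71 73 76
f 52 78 64
f 78 58 79
f 64 79 53
f 78 79 64
f 52 64 62
f 64 53 63
f 62 63 51
f 64 63 62
f 52 62 69
f 62 51 68
f 69 68 55
f 62 68 69
f 52 69 74
f 69 55 75
f 74 75 57
f 69 75 74
f 52 74 78
f 74 57 81
f 78 81 58
f 74 81 78
f 53 79 67
f 79 58 80
f 67 80 54
f 79 80 67
f 51 63 87
f 63 53 88
f 87 88 60
f 63 88 87
f 55 68 84
f 68 51 83
f 84 83 59
f 68 83 84
f 57 75 76
f 75 55 72
f 76 72 56
f 75 72 76
f 58 81 77
f 81 57 73
f 77 73 50
f 81 73 77



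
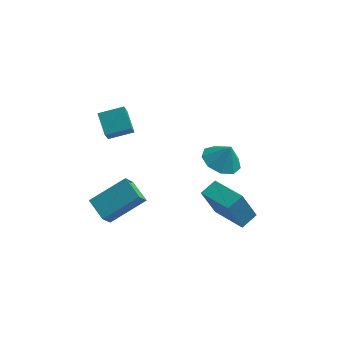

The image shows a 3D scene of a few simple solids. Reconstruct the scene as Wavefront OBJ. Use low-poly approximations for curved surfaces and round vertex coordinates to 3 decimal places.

v -4.208 -3.33 -0.863
v -2.646 -2.48 0.116
v -3.966 -2.67 -1.822
v -2.404 -1.82 -0.844
v -3.476 -4.2 -1.276
v -1.914 -3.35 -0.298
v -3.234 -3.54 -2.236
v -1.672 -2.69 -1.257
v 1.698 -2.876 2.368
v 2.298 -3.574 2.136
v 2.122 -2.844 3.372
v 2.566 -2.998 2.004
v 2.428 -2.364 2.043
v 1.949 -1.97 2.234
v 1.351 -1.999 2.488
v 0.916 -2.439 2.686
v 0.846 -3.083 2.735
v 1.175 -3.63 2.613
v 1.748 -3.824 2.377
v 2.796 -4.253 -1.143
v 2.147 -4.403 0.4
v 1.475 -2.897 -1.567
v 0.826 -3.047 -0.025
v 3.374 -3.593 -0.835
v 2.725 -3.743 0.707
v 2.053 -2.237 -1.26
v 1.404 -2.387 0.283
v -3.676 -0.557 1.045
v -3.685 -1.452 2.236
v -4.119 0.353 1.725
v -4.129 -0.542 2.916
v -2.511 -0.198 1.324
v -2.521 -1.093 2.515
v -2.955 0.712 2.004
v -2.964 -0.183 3.195
f 2 4 1
f 5 2 1
f 1 4 3
f 3 5 1
f 2 8 4
f 6 2 5
f 6 8 2
f 4 8 3
f 7 5 3
f 3 8 7
f 7 6 5
f 8 6 7
f 10 9 12
f 10 12 11
f 12 9 13
f 12 13 11
f 13 9 14
f 13 14 11
f 14 9 15
f 14 15 11
f 15 9 16
f 15 16 11
f 16 9 17
f 16 17 11
f 17 9 18
f 17 18 11
f 18 9 19
f 18 19 11
f 19 9 10
f 19 10 11
f 21 23 20
f 24 21 20
f 20 23 22
f 22 24 20
f 21 27 23
f 25 21 24
f 25 27 21
f 23 27 22
f 26 24 22
f 22 27 26
f 26 25 24
f 27 25 26
f 29 31 28
f 32 29 28
f 28 31 30
f 30 32 28
f 29 35 31
f 33 29 32
f 33 35 29
f 31 35 30
f 34 32 30
f 30 35 34
f 34 33 32
f 35 33 34



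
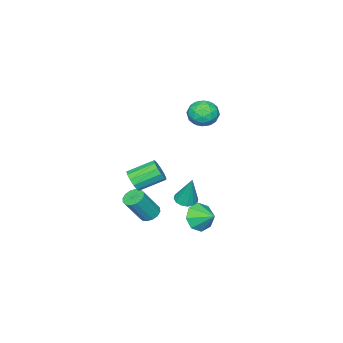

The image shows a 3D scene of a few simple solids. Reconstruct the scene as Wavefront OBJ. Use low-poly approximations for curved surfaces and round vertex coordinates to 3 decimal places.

v 1.236 -2.301 -0.758
v 1.804 -2.029 -0.264
v 0.591 -0.946 0.532
v 0.024 -1.219 0.038
v 1.809 -1.758 -0.625
v 0.596 -0.676 0.171
v 1.632 -1.66 -1.028
v 0.419 -0.578 -0.232
v 1.329 -1.766 -1.345
v 0.117 -0.683 -0.549
v 0.997 -2.041 -1.476
v -0.215 -0.959 -0.68
v 0.741 -2.4 -1.379
v -0.471 -1.317 -0.583
v 0.642 -2.726 -1.084
v -0.57 -1.644 -0.289
v 0.732 -2.918 -0.687
v -0.48 -1.836 0.109
v 0.982 -2.914 -0.311
v -0.231 -1.832 0.484
v 1.312 -2.716 -0.078
v 0.1 -1.633 0.718
v 1.619 -2.386 -0.06
v 0.406 -1.303 0.735
v -0.567 -2.535 -4.583
v 0.027 -2.217 -4.864
v 1.081 -2.606 -3.078
v 0.487 -2.925 -2.797
v -0.161 -1.938 -4.692
v 0.892 -2.328 -2.906
v -0.458 -1.819 -4.491
v 0.595 -2.209 -2.705
v -0.784 -1.892 -4.314
v 0.269 -2.282 -2.528
v -1.052 -2.138 -4.21
v 0.001 -2.527 -2.424
v -1.19 -2.489 -4.205
v -0.136 -2.879 -2.419
v -1.161 -2.854 -4.302
v -0.107 -3.243 -2.516
v -0.972 -3.132 -4.474
v 0.081 -3.522 -2.688
v -0.675 -3.251 -4.675
v 0.378 -3.641 -2.889
v -0.349 -3.178 -4.852
v 0.704 -3.568 -3.066
v -0.081 -2.933 -4.956
v 0.972 -3.322 -3.17
v 0.056 -2.581 -4.961
v 1.11 -2.971 -3.175
v -2.361 -1.178 -3.691
v -1.643 -0.996 -3.804
v -2.199 -0.562 -1.669
v -1.843 -0.673 -3.887
v -2.182 -0.486 -3.916
v -2.569 -0.484 -3.886
v -2.9 -0.669 -3.803
v -3.087 -0.989 -3.69
v -3.08 -1.361 -3.577
v -2.88 -1.683 -3.495
v -2.541 -1.871 -3.465
v -2.154 -1.872 -3.496
v -1.823 -1.688 -3.579
v -1.636 -1.367 -3.692
v -1.17 0.823 -3.863
v -0.752 0.333 -3.022
v -1.05 2.037 -3.217
v -0.189 0.564 -3.559
v -0.201 0.946 -4.274
v -0.781 1.257 -4.749
v -1.589 1.314 -4.705
v -2.152 1.083 -4.168
v -2.14 0.701 -3.453
v -1.56 0.39 -2.978
v -3.612 0.191 3.808
v -2.829 0.309 3.148
v -2.631 -0.709 4.812
v -1.848 -0.591 4.152
v -2.197 0.217 4.689
v -2.803 0.773 4.068
v -2.657 -1.173 3.892
v -3.263 -0.617 3.271
v -2.239 -0.534 3.201
v -1.954 0.325 3.693
v -3.506 -0.725 4.267
v -3.221 0.134 4.759
v -3.307 0.329 3.39
v -2.153 -0.729 4.57
v -2.358 -0.254 4.885
v -1.898 -0.185 4.498
v -3.291 0.602 3.93
v -2.831 0.671 3.543
v -2.459 0.617 4.448
v -2.629 -1.071 4.417
v -2.169 -1.002 4.03
v -3.562 -0.215 3.462
v -3.102 -0.146 3.075
v -3.001 -1.017 3.512
v -2.499 -0.097 3.033
v -1.923 -0.626 3.623
v -2.398 -0.968 3.47
v -2.755 -0.641 3.105
v -2.332 0.408 3.323
v -1.756 -0.121 3.913
v -1.961 0.354 4.228
v -2.317 0.681 3.863
v -1.985 -0.087 3.353
v -3.704 -0.279 4.047
v -3.128 -0.808 4.637
v -3.143 -1.081 4.097
v -3.499 -0.754 3.732
v -3.537 0.226 4.337
v -2.961 -0.303 4.927
v -2.705 0.241 4.855
v -3.062 0.568 4.49
v -3.475 -0.313 4.607
f 2 1 5
f 2 5 3
f 3 5 6
f 3 6 4
f 5 1 7
f 5 7 6
f 6 7 8
f 6 8 4
f 7 1 9
f 7 9 8
f 8 9 10
f 8 10 4
f 9 1 11
f 9 11 10
f 10 11 12
f 10 12 4
f 11 1 13
f 11 13 12
f 12 13 14
f 12 14 4
f 13 1 15
f 13 15 14
f 14 15 16
f 14 16 4
f 15 1 17
f 15 17 16
f 16 17 18
f 16 18 4
f 17 1 19
f 17 19 18
f 18 19 20
f 18 20 4
f 19 1 21
f 19 21 20
f 20 21 22
f 20 22 4
f 21 1 23
f 21 23 22
f 22 23 24
f 22 24 4
f 23 1 2
f 23 2 24
f 24 2 3
f 24 3 4
f 26 25 29
f 26 29 27
f 27 29 30
f 27 30 28
f 29 25 31
f 29 31 30
f 30 31 32
f 30 32 28
f 31 25 33
f 31 33 32
f 32 33 34
f 32 34 28
f 33 25 35
f 33 35 34
f 34 35 36
f 34 36 28
f 35 25 37
f 35 37 36
f 36 37 38
f 36 38 28
f 37 25 39
f 37 39 38
f 38 39 40
f 38 40 28
f 39 25 41
f 39 41 40
f 40 41 42
f 40 42 28
f 41 25 43
f 41 43 42
f 42 43 44
f 42 44 28
f 43 25 45
f 43 45 44
f 44 45 46
f 44 46 28
f 45 25 47
f 45 47 46
f 46 47 48
f 46 48 28
f 47 25 49
f 47 49 48
f 48 49 50
f 48 50 28
f 49 25 26
f 49 26 50
f 50 26 27
f 50 27 28
f 52 51 54
f 52 54 53
f 54 51 55
f 54 55 53
f 55 51 56
f 55 56 53
f 56 51 57
f 56 57 53
f 57 51 58
f 57 58 53
f 58 51 59
f 58 59 53
f 59 51 60
f 59 60 53
f 60 51 61
f 60 61 53
f 61 51 62
f 61 62 53
f 62 51 63
f 62 63 53
f 63 51 64
f 63 64 53
f 64 51 52
f 64 52 53
f 66 65 68
f 66 68 67
f 68 65 69
f 68 69 67
f 69 65 70
f 69 70 67
f 70 65 71
f 70 71 67
f 71 65 72
f 71 72 67
f 72 65 73
f 72 73 67
f 73 65 74
f 73 74 67
f 74 65 66
f 74 66 67
f 75 112 91
f 112 86 115
f 91 115 80
f 112 115 91
f 75 91 87
f 91 80 92
f 87 92 76
f 91 92 87
f 75 87 96
f 87 76 97
f 96 97 82
f 87 97 96
f 75 96 108
f 96 82 111
f 108 111 85
f 96 111 108
f 75 108 112
f 108 85 116
f 112 116 86
f 108 116 112
f 76 92 103
f 92 80 106
f 103 106 84
f 92 106 103
f 80 115 93
f 115 86 114
f 93 114 79
f 115 114 93
f 86 116 113
f 116 85 109
f 113 109 77
f 116 109 113
f 85 111 110
f 111 82 98
f 110 98 81
f 111 98 110
f 82 97 102
f 97 76 99
f 102 99 83
f 97 99 102
f 78 104 90
f 104 84 105
f 90 105 79
f 104 105 90
f 78 90 88
f 90 79 89
f 88 89 77
f 90 89 88
f 78 88 95
f 88 77 94
f 95 94 81
f 88 94 95
f 78 95 100
f 95 81 101
f 100 101 83
f 95 101 100
f 78 100 104
f 100 83 107
f 104 107 84
f 100 107 104
f 79 105 93
f 105 84 106
f 93 106 80
f 105 106 93
f 77 89 113
f 89 79 114
f 113 114 86
f 89 114 113
f 81 94 110
f 94 77 109
f 110 109 85
f 94 109 110
f 83 101 102
f 101 81 98
f 102 98 82
f 101 98 102
f 84 107 103
f 107 83 99
f 103 99 76
f 107 99 103



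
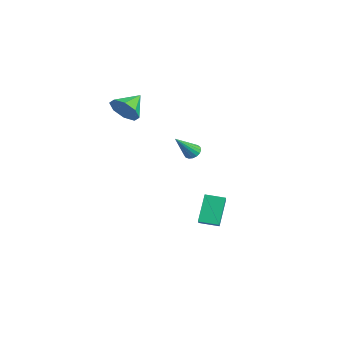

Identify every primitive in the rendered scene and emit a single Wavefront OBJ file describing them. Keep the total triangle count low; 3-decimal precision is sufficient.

v -2.823 -3.095 3.657
v -2.282 -3.226 4.488
v -3.537 -1.945 4.303
v -1.95 -2.743 3.996
v -2.129 -2.466 3.305
v -2.714 -2.557 2.821
v -3.363 -2.963 2.826
v -3.695 -3.446 3.318
v -3.517 -3.724 4.008
v -2.931 -3.632 4.493
v 1.887 -0.85 2.401
v 2.344 -0.608 2.46
v 2.293 -1.95 3.739
v 2.19 -0.483 2.61
v 1.967 -0.441 2.712
v 1.725 -0.493 2.743
v 1.521 -0.627 2.695
v 1.4 -0.812 2.58
v 1.391 -1.005 2.424
v 1.496 -1.163 2.262
v 1.69 -1.249 2.132
v 1.929 -1.244 2.064
v 2.159 -1.148 2.073
v 2.326 -0.984 2.157
v 2.393 -0.789 2.297
v -1.011 0.937 -2.85
v 0.327 0.418 -1.902
v -0.492 1.96 -3.023
v 0.846 1.441 -2.075
v -0.186 0.259 -4.385
v 1.152 -0.26 -3.437
v 0.333 1.282 -4.558
v 1.671 0.763 -3.61
f 2 1 4
f 2 4 3
f 4 1 5
f 4 5 3
f 5 1 6
f 5 6 3
f 6 1 7
f 6 7 3
f 7 1 8
f 7 8 3
f 8 1 9
f 8 9 3
f 9 1 10
f 9 10 3
f 10 1 2
f 10 2 3
f 12 11 14
f 12 14 13
f 14 11 15
f 14 15 13
f 15 11 16
f 15 16 13
f 16 11 17
f 16 17 13
f 17 11 18
f 17 18 13
f 18 11 19
f 18 19 13
f 19 11 20
f 19 20 13
f 20 11 21
f 20 21 13
f 21 11 22
f 21 22 13
f 22 11 23
f 22 23 13
f 23 11 24
f 23 24 13
f 24 11 25
f 24 25 13
f 25 11 12
f 25 12 13
f 27 29 26
f 30 27 26
f 26 29 28
f 28 30 26
f 27 33 29
f 31 27 30
f 31 33 27
f 29 33 28
f 32 30 28
f 28 33 32
f 32 31 30
f 33 31 32



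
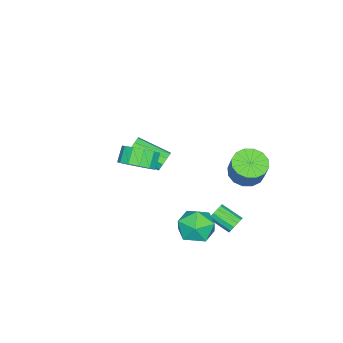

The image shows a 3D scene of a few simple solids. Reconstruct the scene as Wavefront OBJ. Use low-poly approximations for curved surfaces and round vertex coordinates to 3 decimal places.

v -3.793 -2.178 -3.064
v -3.342 -2.348 -3.598
v -3.095 -4.353 -2.75
v -3.547 -4.182 -2.216
v -3.091 -2.158 -3.22
v -2.844 -4.162 -2.372
v -3.168 -1.976 -2.769
v -2.922 -3.98 -1.921
v -3.539 -1.889 -2.456
v -3.292 -3.893 -1.608
v -4.028 -1.937 -2.427
v -3.781 -3.941 -1.579
v -4.407 -2.098 -2.697
v -4.161 -4.102 -1.849
v -4.5 -2.296 -3.138
v -4.253 -4.3 -2.29
v -4.261 -2.439 -3.545
v -4.015 -4.443 -2.697
v -3.804 -2.46 -3.727
v -3.557 -4.464 -2.878
v 2.429 -0.657 1.925
v 3.212 -0.736 2.665
v 2.454 -0.841 3.455
v 1.671 -0.763 2.715
v 3.079 -0.144 2.617
v 2.322 -0.249 3.408
v 2.741 0.285 2.35
v 1.983 0.18 3.14
v 2.303 0.415 1.947
v 1.545 0.31 2.738
v 1.905 0.204 1.538
v 1.148 0.099 2.328
v 1.674 -0.28 1.251
v 0.916 -0.385 2.041
v 1.682 -0.884 1.178
v 0.924 -0.989 1.969
v 1.927 -1.416 1.343
v 1.17 -1.522 2.133
v 2.332 -1.707 1.692
v 1.574 -1.813 2.482
v 2.767 -1.665 2.115
v 2.009 -1.771 2.905
v 3.095 -1.303 2.478
v 2.337 -1.408 3.268
v -4.058 2.909 -2.202
v -3.051 2.602 -2.484
v -2.515 3.084 -1.1
v -3.522 3.391 -0.818
v -3.093 3.138 -2.655
v -2.558 3.62 -1.271
v -3.394 3.613 -2.704
v -2.859 4.095 -1.32
v -3.872 3.899 -2.619
v -3.337 4.381 -1.235
v -4.401 3.92 -2.422
v -3.866 4.402 -1.038
v -4.837 3.67 -2.166
v -4.302 4.152 -0.782
v -5.065 3.216 -1.92
v -4.529 3.698 -0.536
v -5.022 2.68 -1.749
v -4.487 3.162 -0.365
v -4.721 2.205 -1.7
v -4.186 2.687 -0.316
v -4.243 1.919 -1.785
v -3.708 2.401 -0.401
v -3.714 1.898 -1.982
v -3.179 2.38 -0.598
v -3.278 2.148 -2.238
v -2.743 2.63 -0.854
v 0.89 4.599 -2.339
v 1.393 4.726 -2.038
v 1.333 3.448 -1.4
v 0.83 3.321 -1.701
v 1.137 4.834 -1.845
v 1.077 3.556 -1.207
v 0.802 4.867 -1.809
v 0.743 3.589 -1.172
v 0.496 4.816 -1.942
v 0.436 3.537 -1.304
v 0.314 4.695 -2.2
v 0.254 3.417 -1.562
v 0.315 4.544 -2.503
v 0.256 3.266 -1.865
v 0.499 4.411 -2.753
v 0.439 3.132 -2.115
v 0.807 4.337 -2.872
v 0.747 3.059 -2.234
v 1.141 4.347 -2.822
v 1.081 3.068 -2.184
v 1.395 4.436 -2.618
v 1.336 3.158 -1.98
v 1.489 4.578 -2.326
v 1.43 3.299 -1.688
v 1.814 3.43 -0.968
v 2.75 4.205 -0.859
v 2.99 2.135 -1.881
v 3.926 2.91 -1.772
v 3.466 2.367 -0.782
v 2.739 3.167 -0.217
v 3.001 3.173 -2.523
v 2.274 3.973 -1.958
v 3.484 4.045 -1.82
v 3.771 3.548 -0.744
v 1.969 2.792 -1.996
v 2.256 2.295 -0.92
f 2 1 5
f 2 5 3
f 3 5 6
f 3 6 4
f 5 1 7
f 5 7 6
f 6 7 8
f 6 8 4
f 7 1 9
f 7 9 8
f 8 9 10
f 8 10 4
f 9 1 11
f 9 11 10
f 10 11 12
f 10 12 4
f 11 1 13
f 11 13 12
f 12 13 14
f 12 14 4
f 13 1 15
f 13 15 14
f 14 15 16
f 14 16 4
f 15 1 17
f 15 17 16
f 16 17 18
f 16 18 4
f 17 1 19
f 17 19 18
f 18 19 20
f 18 20 4
f 19 1 2
f 19 2 20
f 20 2 3
f 20 3 4
f 22 21 25
f 22 25 23
f 23 25 26
f 23 26 24
f 25 21 27
f 25 27 26
f 26 27 28
f 26 28 24
f 27 21 29
f 27 29 28
f 28 29 30
f 28 30 24
f 29 21 31
f 29 31 30
f 30 31 32
f 30 32 24
f 31 21 33
f 31 33 32
f 32 33 34
f 32 34 24
f 33 21 35
f 33 35 34
f 34 35 36
f 34 36 24
f 35 21 37
f 35 37 36
f 36 37 38
f 36 38 24
f 37 21 39
f 37 39 38
f 38 39 40
f 38 40 24
f 39 21 41
f 39 41 40
f 40 41 42
f 40 42 24
f 41 21 43
f 41 43 42
f 42 43 44
f 42 44 24
f 43 21 22
f 43 22 44
f 44 22 23
f 44 23 24
f 46 45 49
f 46 49 47
f 47 49 50
f 47 50 48
f 49 45 51
f 49 51 50
f 50 51 52
f 50 52 48
f 51 45 53
f 51 53 52
f 52 53 54
f 52 54 48
f 53 45 55
f 53 55 54
f 54 55 56
f 54 56 48
f 55 45 57
f 55 57 56
f 56 57 58
f 56 58 48
f 57 45 59
f 57 59 58
f 58 59 60
f 58 60 48
f 59 45 61
f 59 61 60
f 60 61 62
f 60 62 48
f 61 45 63
f 61 63 62
f 62 63 64
f 62 64 48
f 63 45 65
f 63 65 64
f 64 65 66
f 64 66 48
f 65 45 67
f 65 67 66
f 66 67 68
f 66 68 48
f 67 45 69
f 67 69 68
f 68 69 70
f 68 70 48
f 69 45 46
f 69 46 70
f 70 46 47
f 70 47 48
f 72 71 75
f 72 75 73
f 73 75 76
f 73 76 74
f 75 71 77
f 75 77 76
f 76 77 78
f 76 78 74
f 77 71 79
f 77 79 78
f 78 79 80
f 78 80 74
f 79 71 81
f 79 81 80
f 80 81 82
f 80 82 74
f 81 71 83
f 81 83 82
f 82 83 84
f 82 84 74
f 83 71 85
f 83 85 84
f 84 85 86
f 84 86 74
f 85 71 87
f 85 87 86
f 86 87 88
f 86 88 74
f 87 71 89
f 87 89 88
f 88 89 90
f 88 90 74
f 89 71 91
f 89 91 90
f 90 91 92
f 90 92 74
f 91 71 93
f 91 93 92
f 92 93 94
f 92 94 74
f 93 71 72
f 93 72 94
f 94 72 73
f 94 73 74
f 95 106 100
f 95 100 96
f 95 96 102
f 95 102 105
f 95 105 106
f 96 100 104
f 100 106 99
f 106 105 97
f 105 102 101
f 102 96 103
f 98 104 99
f 98 99 97
f 98 97 101
f 98 101 103
f 98 103 104
f 99 104 100
f 97 99 106
f 101 97 105
f 103 101 102
f 104 103 96



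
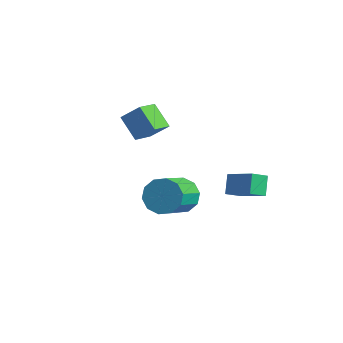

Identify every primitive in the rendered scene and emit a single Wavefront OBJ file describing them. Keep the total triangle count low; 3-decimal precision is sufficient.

v 2.741 3.228 -0.834
v 2.461 2.556 -0.457
v 4.136 3.09 -0.043
v 3.856 2.418 0.334
v 3.104 2.662 -1.574
v 2.824 1.99 -1.197
v 4.499 2.524 -0.783
v 4.219 1.852 -0.406
v -1.35 2.076 0.377
v -1.186 0.957 0.834
v -2.347 2.273 1.22
v -2.182 1.154 1.677
v -0.638 2.486 1.123
v -0.473 1.367 1.58
v -1.634 2.683 1.966
v -1.47 1.564 2.423
v 1.466 0.705 -1.215
v 1.811 1.228 -0.583
v 2.24 -0.322 0.466
v 1.894 -0.845 -0.165
v 1.278 1.156 -0.471
v 1.706 -0.393 0.578
v 0.816 0.912 -0.643
v 1.244 -0.638 0.406
v 0.602 0.589 -1.033
v 1.031 -0.961 0.016
v 0.718 0.31 -1.493
v 1.147 -1.24 -0.444
v 1.12 0.182 -1.846
v 1.549 -1.368 -0.797
v 1.654 0.253 -1.958
v 2.082 -1.296 -0.909
v 2.116 0.498 -1.786
v 2.544 -1.052 -0.737
v 2.329 0.821 -1.396
v 2.758 -0.729 -0.347
v 2.213 1.1 -0.936
v 2.642 -0.45 0.113
f 2 4 1
f 5 2 1
f 1 4 3
f 3 5 1
f 2 8 4
f 6 2 5
f 6 8 2
f 4 8 3
f 7 5 3
f 3 8 7
f 7 6 5
f 8 6 7
f 10 12 9
f 13 10 9
f 9 12 11
f 11 13 9
f 10 16 12
f 14 10 13
f 14 16 10
f 12 16 11
f 15 13 11
f 11 16 15
f 15 14 13
f 16 14 15
f 18 17 21
f 18 21 19
f 19 21 22
f 19 22 20
f 21 17 23
f 21 23 22
f 22 23 24
f 22 24 20
f 23 17 25
f 23 25 24
f 24 25 26
f 24 26 20
f 25 17 27
f 25 27 26
f 26 27 28
f 26 28 20
f 27 17 29
f 27 29 28
f 28 29 30
f 28 30 20
f 29 17 31
f 29 31 30
f 30 31 32
f 30 32 20
f 31 17 33
f 31 33 32
f 32 33 34
f 32 34 20
f 33 17 35
f 33 35 34
f 34 35 36
f 34 36 20
f 35 17 37
f 35 37 36
f 36 37 38
f 36 38 20
f 37 17 18
f 37 18 38
f 38 18 19
f 38 19 20



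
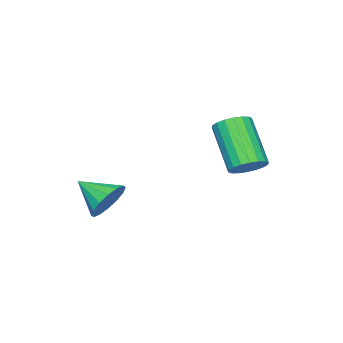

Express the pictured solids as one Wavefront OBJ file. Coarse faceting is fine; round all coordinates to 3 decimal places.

v 3.956 1.459 -3.084
v 4.547 1.639 -2.852
v 4.044 0.521 -2.576
v 4.324 1.746 -2.616
v 4.002 1.775 -2.506
v 3.668 1.72 -2.551
v 3.411 1.595 -2.738
v 3.3 1.434 -3.018
v 3.365 1.279 -3.315
v 3.589 1.172 -3.551
v 3.911 1.143 -3.661
v 4.245 1.198 -3.616
v 4.502 1.323 -3.429
v 4.613 1.485 -3.149
v 1.358 4.033 -2.122
v 1.681 4.294 -1.761
v 1.105 3.367 -0.577
v 0.782 3.107 -0.938
v 1.476 4.427 -1.757
v 0.9 3.501 -0.573
v 1.247 4.482 -1.825
v 0.671 3.556 -0.641
v 1.041 4.449 -1.951
v 0.464 3.522 -0.767
v 0.897 4.333 -2.112
v 0.321 3.406 -0.928
v 0.844 4.157 -2.275
v 0.268 3.231 -1.091
v 0.894 3.958 -2.407
v 0.318 3.031 -1.223
v 1.035 3.773 -2.483
v 0.459 2.846 -1.299
v 1.24 3.639 -2.487
v 0.664 2.713 -1.303
v 1.469 3.584 -2.419
v 0.893 2.658 -1.235
v 1.676 3.618 -2.293
v 1.099 2.691 -1.109
v 1.819 3.734 -2.132
v 1.243 2.807 -0.948
v 1.872 3.909 -1.969
v 1.296 2.983 -0.785
v 1.822 4.109 -1.837
v 1.246 3.182 -0.653
f 2 1 4
f 2 4 3
f 4 1 5
f 4 5 3
f 5 1 6
f 5 6 3
f 6 1 7
f 6 7 3
f 7 1 8
f 7 8 3
f 8 1 9
f 8 9 3
f 9 1 10
f 9 10 3
f 10 1 11
f 10 11 3
f 11 1 12
f 11 12 3
f 12 1 13
f 12 13 3
f 13 1 14
f 13 14 3
f 14 1 2
f 14 2 3
f 16 15 19
f 16 19 17
f 17 19 20
f 17 20 18
f 19 15 21
f 19 21 20
f 20 21 22
f 20 22 18
f 21 15 23
f 21 23 22
f 22 23 24
f 22 24 18
f 23 15 25
f 23 25 24
f 24 25 26
f 24 26 18
f 25 15 27
f 25 27 26
f 26 27 28
f 26 28 18
f 27 15 29
f 27 29 28
f 28 29 30
f 28 30 18
f 29 15 31
f 29 31 30
f 30 31 32
f 30 32 18
f 31 15 33
f 31 33 32
f 32 33 34
f 32 34 18
f 33 15 35
f 33 35 34
f 34 35 36
f 34 36 18
f 35 15 37
f 35 37 36
f 36 37 38
f 36 38 18
f 37 15 39
f 37 39 38
f 38 39 40
f 38 40 18
f 39 15 41
f 39 41 40
f 40 41 42
f 40 42 18
f 41 15 43
f 41 43 42
f 42 43 44
f 42 44 18
f 43 15 16
f 43 16 44
f 44 16 17
f 44 17 18



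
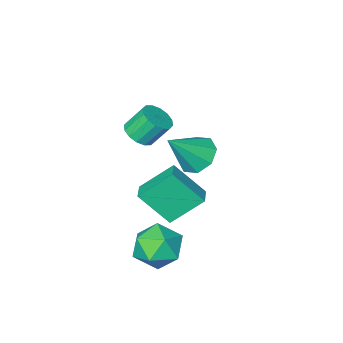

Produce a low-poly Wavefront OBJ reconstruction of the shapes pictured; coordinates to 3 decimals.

v -2.483 -3.882 -1.85
v -1.977 -3.04 -2.298
v -0.977 -3.958 -0.29
v -2.542 -2.809 -1.741
v -3.073 -3.206 -1.247
v -3.258 -3.999 -1.107
v -2.99 -4.724 -1.402
v -2.425 -4.955 -1.959
v -1.894 -4.557 -2.452
v -1.708 -3.764 -2.593
v 1.273 -2.567 1.999
v 1.939 -2.622 2.42
v 1.293 -2.169 3.502
v 0.627 -2.113 3.081
v 1.944 -2.244 2.264
v 1.297 -1.791 3.346
v 1.768 -1.953 2.037
v 1.122 -1.499 3.12
v 1.46 -1.826 1.8
v 0.814 -1.372 2.882
v 1.102 -1.897 1.616
v 0.456 -1.443 2.699
v 0.79 -2.148 1.535
v 0.144 -1.695 2.617
v 0.607 -2.511 1.578
v -0.039 -2.058 2.66
v 0.603 -2.889 1.734
v -0.044 -2.436 2.816
v 0.778 -3.181 1.96
v 0.132 -2.727 3.043
v 1.086 -3.308 2.198
v 0.44 -2.854 3.28
v 1.444 -3.237 2.381
v 0.798 -2.783 3.464
v 1.756 -2.985 2.463
v 1.11 -2.532 3.545
v 0.734 -0.889 -2.309
v 1.705 -1.881 -0.841
v -0.576 -0.24 -1.003
v 0.395 -1.232 0.464
v 1.285 -0.108 -2.144
v 2.256 -1.1 -0.677
v -0.025 0.541 -0.839
v 0.946 -0.451 0.629
v 1.398 1.068 -2.078
v 2.464 1.412 -1.596
v 2.356 0.068 -3.484
v 3.422 0.412 -3.002
v 2.707 -0.373 -2.403
v 2.115 0.245 -1.533
v 2.705 1.235 -3.547
v 2.113 1.853 -2.677
v 3.272 1.515 -2.504
v 3.273 0.521 -1.797
v 1.547 0.959 -3.283
v 1.548 -0.035 -2.576
f 2 1 4
f 2 4 3
f 4 1 5
f 4 5 3
f 5 1 6
f 5 6 3
f 6 1 7
f 6 7 3
f 7 1 8
f 7 8 3
f 8 1 9
f 8 9 3
f 9 1 10
f 9 10 3
f 10 1 2
f 10 2 3
f 12 11 15
f 12 15 13
f 13 15 16
f 13 16 14
f 15 11 17
f 15 17 16
f 16 17 18
f 16 18 14
f 17 11 19
f 17 19 18
f 18 19 20
f 18 20 14
f 19 11 21
f 19 21 20
f 20 21 22
f 20 22 14
f 21 11 23
f 21 23 22
f 22 23 24
f 22 24 14
f 23 11 25
f 23 25 24
f 24 25 26
f 24 26 14
f 25 11 27
f 25 27 26
f 26 27 28
f 26 28 14
f 27 11 29
f 27 29 28
f 28 29 30
f 28 30 14
f 29 11 31
f 29 31 30
f 30 31 32
f 30 32 14
f 31 11 33
f 31 33 32
f 32 33 34
f 32 34 14
f 33 11 35
f 33 35 34
f 34 35 36
f 34 36 14
f 35 11 12
f 35 12 36
f 36 12 13
f 36 13 14
f 38 40 37
f 41 38 37
f 37 40 39
f 39 41 37
f 38 44 40
f 42 38 41
f 42 44 38
f 40 44 39
f 43 41 39
f 39 44 43
f 43 42 41
f 44 42 43
f 45 56 50
f 45 50 46
f 45 46 52
f 45 52 55
f 45 55 56
f 46 50 54
f 50 56 49
f 56 55 47
f 55 52 51
f 52 46 53
f 48 54 49
f 48 49 47
f 48 47 51
f 48 51 53
f 48 53 54
f 49 54 50
f 47 49 56
f 51 47 55
f 53 51 52
f 54 53 46



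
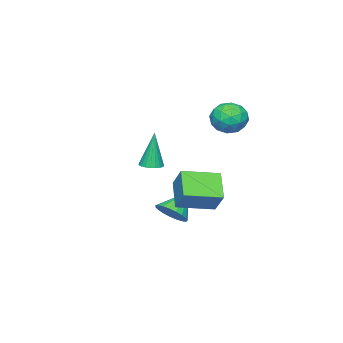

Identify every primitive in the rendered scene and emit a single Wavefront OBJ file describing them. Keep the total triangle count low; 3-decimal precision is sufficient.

v -0.807 -3.424 -0.11
v -0.46 -2.936 -0.086
v -1.013 -3.376 1.93
v -0.672 -2.84 -0.11
v -0.905 -2.833 -0.134
v -1.123 -2.916 -0.154
v -1.292 -3.077 -0.167
v -1.388 -3.29 -0.172
v -1.396 -3.524 -0.167
v -1.314 -3.743 -0.153
v -1.154 -3.913 -0.133
v -0.942 -4.009 -0.109
v -0.709 -4.016 -0.085
v -0.491 -3.933 -0.065
v -0.321 -3.772 -0.052
v -0.225 -3.559 -0.047
v -0.218 -3.325 -0.052
v -0.3 -3.106 -0.066
v 2.333 2.28 -0.57
v 1.392 1.491 0.409
v 2.79 3.035 0.478
v 1.85 2.246 1.456
v 3.65 1.074 -0.276
v 2.71 0.285 0.702
v 4.108 1.829 0.771
v 3.167 1.04 1.75
v 1.052 -0.971 -2.048
v 1.521 -0.374 -1.644
v -0.072 -0.789 -1.012
v 1.337 -0.177 -1.878
v 1.103 -0.117 -2.142
v 0.861 -0.205 -2.39
v 0.651 -0.425 -2.579
v 0.511 -0.739 -2.676
v 0.465 -1.094 -2.664
v 0.52 -1.427 -2.546
v 0.667 -1.681 -2.342
v 0.88 -1.812 -2.087
v 1.124 -1.798 -1.826
v 1.355 -1.641 -1.603
v 1.534 -1.368 -1.457
v 1.629 -1.026 -1.413
v 1.625 -0.675 -1.479
v 0.032 1.614 4.709
v 0.453 0.892 4.266
v -1.113 1.568 3.694
v -0.692 0.846 3.251
v -1.061 0.722 4.114
v -0.353 0.75 4.741
v -0.307 1.71 3.219
v 0.401 1.738 3.846
v 0.244 0.951 3.345
v -0.222 0.34 3.898
v -0.438 2.12 4.062
v -0.904 1.509 4.615
v 0.343 1.257 4.576
v -1.003 1.203 3.384
v -1.22 1.13 3.891
v -0.972 0.706 3.63
v -0.13 1.174 4.856
v 0.117 0.749 4.595
v -0.773 0.649 4.506
v -0.777 1.711 3.365
v -0.53 1.286 3.104
v 0.312 1.754 4.33
v 0.56 1.33 4.069
v 0.113 1.811 3.454
v 0.468 0.867 3.775
v -0.206 0.84 3.178
v 0.02 1.348 3.159
v 0.437 1.364 3.528
v 0.194 0.508 4.1
v -0.479 0.481 3.504
v -0.696 0.408 4.011
v -0.28 0.425 4.379
v 0.071 0.543 3.559
v -0.181 1.979 4.456
v -0.854 1.952 3.86
v -0.38 2.035 3.581
v 0.036 2.052 3.949
v -0.454 1.62 4.782
v -1.128 1.593 4.185
v -1.097 1.096 4.432
v -0.68 1.112 4.801
v -0.731 1.917 4.401
f 2 1 4
f 2 4 3
f 4 1 5
f 4 5 3
f 5 1 6
f 5 6 3
f 6 1 7
f 6 7 3
f 7 1 8
f 7 8 3
f 8 1 9
f 8 9 3
f 9 1 10
f 9 10 3
f 10 1 11
f 10 11 3
f 11 1 12
f 11 12 3
f 12 1 13
f 12 13 3
f 13 1 14
f 13 14 3
f 14 1 15
f 14 15 3
f 15 1 16
f 15 16 3
f 16 1 17
f 16 17 3
f 17 1 18
f 17 18 3
f 18 1 2
f 18 2 3
f 20 22 19
f 23 20 19
f 19 22 21
f 21 23 19
f 20 26 22
f 24 20 23
f 24 26 20
f 22 26 21
f 25 23 21
f 21 26 25
f 25 24 23
f 26 24 25
f 28 27 30
f 28 30 29
f 30 27 31
f 30 31 29
f 31 27 32
f 31 32 29
f 32 27 33
f 32 33 29
f 33 27 34
f 33 34 29
f 34 27 35
f 34 35 29
f 35 27 36
f 35 36 29
f 36 27 37
f 36 37 29
f 37 27 38
f 37 38 29
f 38 27 39
f 38 39 29
f 39 27 40
f 39 40 29
f 40 27 41
f 40 41 29
f 41 27 42
f 41 42 29
f 42 27 43
f 42 43 29
f 43 27 28
f 43 28 29
f 44 81 60
f 81 55 84
f 60 84 49
f 81 84 60
f 44 60 56
f 60 49 61
f 56 61 45
f 60 61 56
f 44 56 65
f 56 45 66
f 65 66 51
f 56 66 65
f 44 65 77
f 65 51 80
f 77 80 54
f 65 80 77
f 44 77 81
f 77 54 85
f 81 85 55
f 77 85 81
f 45 61 72
f 61 49 75
f 72 75 53
f 61 75 72
f 49 84 62
f 84 55 83
f 62 83 48
f 84 83 62
f 55 85 82
f 85 54 78
f 82 78 46
f 85 78 82
f 54 80 79
f 80 51 67
f 79 67 50
f 80 67 79
f 51 66 71
f 66 45 68
f 71 68 52
f 66 68 71
f 47 73 59
f 73 53 74
f 59 74 48
f 73 74 59
f 47 59 57
f 59 48 58
f 57 58 46
f 59 58 57
f 47 57 64
f 57 46 63
f 64 63 50
f 57 63 64
f 47 64 69
f 64 50 70
f 69 70 52
f 64 70 69
f 47 69 73
f 69 52 76
f 73 76 53
f 69 76 73
f 48 74 62
f 74 53 75
f 62 75 49
f 74 75 62
f 46 58 82
f 58 48 83
f 82 83 55
f 58 83 82
f 50 63 79
f 63 46 78
f 79 78 54
f 63 78 79
f 52 70 71
f 70 50 67
f 71 67 51
f 70 67 71
f 53 76 72
f 76 52 68
f 72 68 45
f 76 68 72

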